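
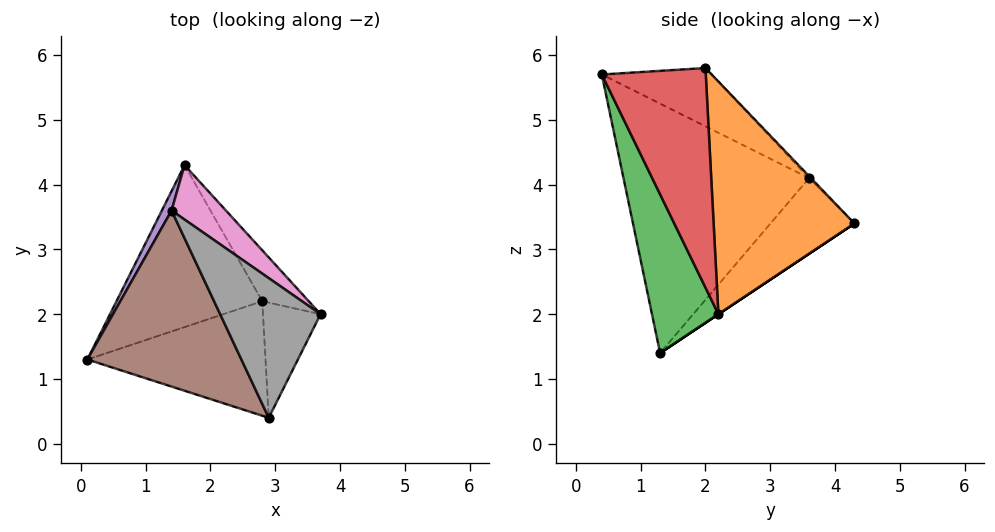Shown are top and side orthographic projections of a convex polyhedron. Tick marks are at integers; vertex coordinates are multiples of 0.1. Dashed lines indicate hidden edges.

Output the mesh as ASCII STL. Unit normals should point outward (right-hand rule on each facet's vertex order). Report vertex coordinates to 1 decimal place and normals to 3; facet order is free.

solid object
 facet normal 0.000 0.555 -0.832
  outer loop
   vertex 2.8 2.2 2.0
   vertex 0.1 1.3 1.4
   vertex 1.6 4.3 3.4
  endloop
 endfacet
 facet normal 0.807 0.568 -0.161
  outer loop
   vertex 2.8 2.2 2.0
   vertex 1.6 4.3 3.4
   vertex 3.7 2.0 5.8
  endloop
 endfacet
 facet normal 0.369 -0.832 -0.415
  outer loop
   vertex 2.8 2.2 2.0
   vertex 2.9 0.4 5.7
   vertex 0.1 1.3 1.4
  endloop
 endfacet
 facet normal 0.876 -0.424 -0.230
  outer loop
   vertex 2.8 2.2 2.0
   vertex 3.7 2.0 5.8
   vertex 2.9 0.4 5.7
  endloop
 endfacet
 facet normal -0.917 0.380 0.118
  outer loop
   vertex 1.4 3.6 4.1
   vertex 1.6 4.3 3.4
   vertex 0.1 1.3 1.4
  endloop
 endfacet
 facet normal -0.843 -0.135 0.521
  outer loop
   vertex 1.4 3.6 4.1
   vertex 0.1 1.3 1.4
   vertex 2.9 0.4 5.7
  endloop
 endfacet
 facet normal -0.026 0.711 0.703
  outer loop
   vertex 1.4 3.6 4.1
   vertex 3.7 2.0 5.8
   vertex 1.6 4.3 3.4
  endloop
 endfacet
 facet normal -0.493 0.193 0.848
  outer loop
   vertex 1.4 3.6 4.1
   vertex 2.9 0.4 5.7
   vertex 3.7 2.0 5.8
  endloop
 endfacet
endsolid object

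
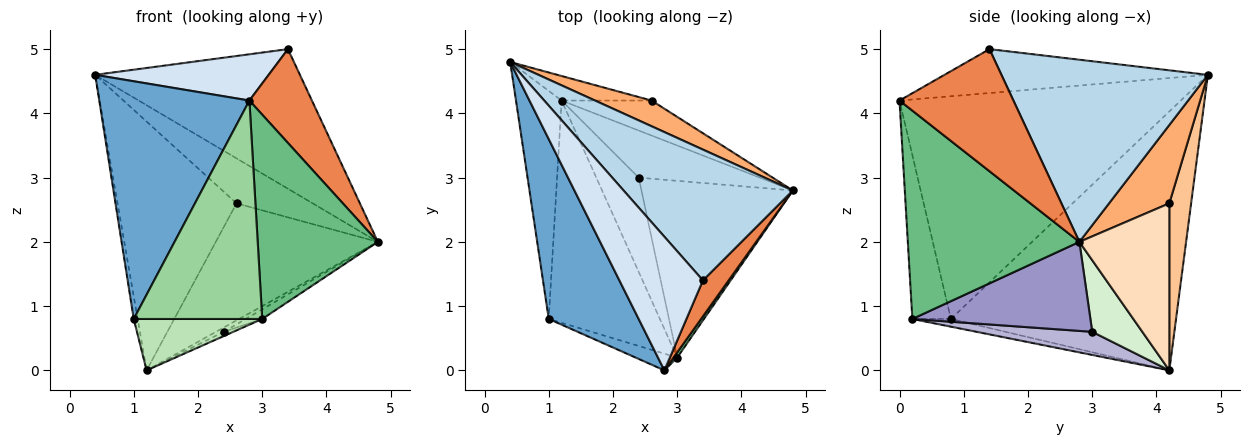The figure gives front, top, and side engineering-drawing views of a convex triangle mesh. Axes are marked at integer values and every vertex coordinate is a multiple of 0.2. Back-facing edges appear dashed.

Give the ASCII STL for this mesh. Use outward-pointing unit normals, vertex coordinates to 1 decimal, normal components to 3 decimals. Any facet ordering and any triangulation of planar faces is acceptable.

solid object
 facet normal -0.831 -0.444 0.336
  outer loop
   vertex 1.0 0.8 0.8
   vertex 2.8 0.0 4.2
   vertex 0.4 4.8 4.6
  endloop
 endfacet
 facet normal -0.985 0.017 -0.173
  outer loop
   vertex 1.0 0.8 0.8
   vertex 0.4 4.8 4.6
   vertex 1.2 4.2 0.0
  endloop
 endfacet
 facet normal 0.593 0.588 0.551
  outer loop
   vertex 3.4 1.4 5.0
   vertex 4.8 2.8 2.0
   vertex 0.4 4.8 4.6
  endloop
 endfacet
 facet normal -0.445 -0.293 0.846
  outer loop
   vertex 3.4 1.4 5.0
   vertex 0.4 4.8 4.6
   vertex 2.8 0.0 4.2
  endloop
 endfacet
 facet normal 0.862 -0.473 0.181
  outer loop
   vertex 3.4 1.4 5.0
   vertex 2.8 0.0 4.2
   vertex 4.8 2.8 2.0
  endloop
 endfacet
 facet normal 0.567 0.715 0.409
  outer loop
   vertex 2.6 4.2 2.6
   vertex 0.4 4.8 4.6
   vertex 4.8 2.8 2.0
  endloop
 endfacet
 facet normal 0.179 0.979 -0.097
  outer loop
   vertex 2.6 4.2 2.6
   vertex 1.2 4.2 0.0
   vertex 0.4 4.8 4.6
  endloop
 endfacet
 facet normal 0.469 0.846 -0.253
  outer loop
   vertex 2.6 4.2 2.6
   vertex 4.8 2.8 2.0
   vertex 1.2 4.2 0.0
  endloop
 endfacet
 facet normal 0.819 -0.574 0.014
  outer loop
   vertex 3.0 0.2 0.8
   vertex 4.8 2.8 2.0
   vertex 2.8 0.0 4.2
  endloop
 endfacet
 facet normal -0.287 -0.955 -0.073
  outer loop
   vertex 3.0 0.2 0.8
   vertex 2.8 0.0 4.2
   vertex 1.0 0.8 0.8
  endloop
 endfacet
 facet normal -0.067 -0.225 -0.972
  outer loop
   vertex 3.0 0.2 0.8
   vertex 1.0 0.8 0.8
   vertex 1.2 4.2 0.0
  endloop
 endfacet
 facet normal 0.507 0.078 -0.858
  outer loop
   vertex 2.4 3.0 0.6
   vertex 1.2 4.2 0.0
   vertex 4.8 2.8 2.0
  endloop
 endfacet
 facet normal 0.506 0.047 -0.861
  outer loop
   vertex 2.4 3.0 0.6
   vertex 4.8 2.8 2.0
   vertex 3.0 0.2 0.8
  endloop
 endfacet
 facet normal 0.478 0.040 -0.877
  outer loop
   vertex 2.4 3.0 0.6
   vertex 3.0 0.2 0.8
   vertex 1.2 4.2 0.0
  endloop
 endfacet
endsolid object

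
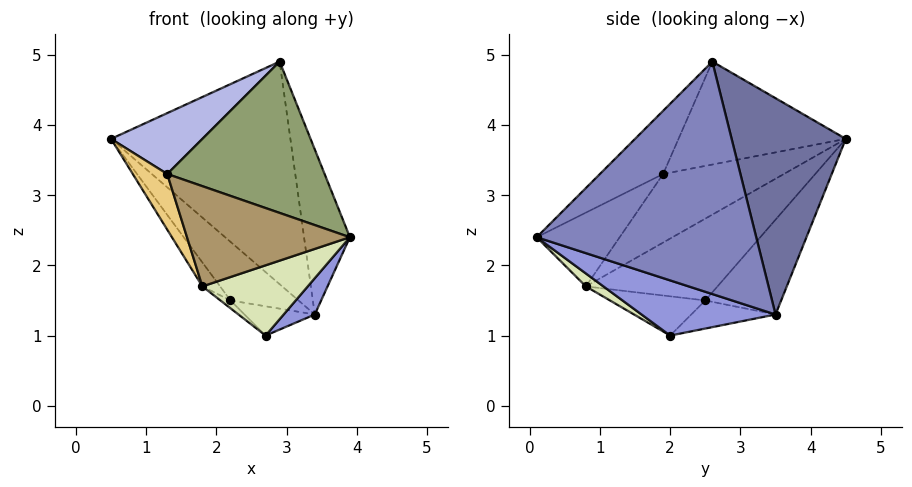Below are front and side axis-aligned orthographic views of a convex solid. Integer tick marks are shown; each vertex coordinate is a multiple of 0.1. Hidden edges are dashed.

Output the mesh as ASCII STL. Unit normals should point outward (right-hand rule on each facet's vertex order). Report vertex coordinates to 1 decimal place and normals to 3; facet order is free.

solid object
 facet normal 0.516 0.811 0.275
  outer loop
   vertex 3.4 3.5 1.3
   vertex 0.5 4.5 3.8
   vertex 2.9 2.6 4.9
  endloop
 endfacet
 facet normal 0.962 0.201 0.184
  outer loop
   vertex 3.4 3.5 1.3
   vertex 2.9 2.6 4.9
   vertex 3.9 0.1 2.4
  endloop
 endfacet
 facet normal 0.642 -0.149 -0.752
  outer loop
   vertex 3.4 3.5 1.3
   vertex 3.9 0.1 2.4
   vertex 2.7 2.0 1.0
  endloop
 endfacet
 facet normal -0.594 -0.324 0.736
  outer loop
   vertex 1.3 1.9 3.3
   vertex 2.9 2.6 4.9
   vertex 0.5 4.5 3.8
  endloop
 endfacet
 facet normal -0.294 -0.732 0.614
  outer loop
   vertex 1.3 1.9 3.3
   vertex 3.9 0.1 2.4
   vertex 2.9 2.6 4.9
  endloop
 endfacet
 facet normal -0.493 0.442 -0.749
  outer loop
   vertex 2.2 2.5 1.5
   vertex 0.5 4.5 3.8
   vertex 3.4 3.5 1.3
  endloop
 endfacet
 facet normal -0.445 0.371 -0.815
  outer loop
   vertex 2.2 2.5 1.5
   vertex 3.4 3.5 1.3
   vertex 2.7 2.0 1.0
  endloop
 endfacet
 facet normal 0.092 -0.552 -0.829
  outer loop
   vertex 1.8 0.8 1.7
   vertex 2.7 2.0 1.0
   vertex 3.9 0.1 2.4
  endloop
 endfacet
 facet normal -0.411 -0.806 0.426
  outer loop
   vertex 1.8 0.8 1.7
   vertex 3.9 0.1 2.4
   vertex 1.3 1.9 3.3
  endloop
 endfacet
 facet normal -0.669 0.070 -0.740
  outer loop
   vertex 1.8 0.8 1.7
   vertex 2.2 2.5 1.5
   vertex 2.7 2.0 1.0
  endloop
 endfacet
 facet normal -0.956 -0.273 -0.111
  outer loop
   vertex 1.8 0.8 1.7
   vertex 1.3 1.9 3.3
   vertex 0.5 4.5 3.8
  endloop
 endfacet
 facet normal -0.756 0.102 -0.647
  outer loop
   vertex 1.8 0.8 1.7
   vertex 0.5 4.5 3.8
   vertex 2.2 2.5 1.5
  endloop
 endfacet
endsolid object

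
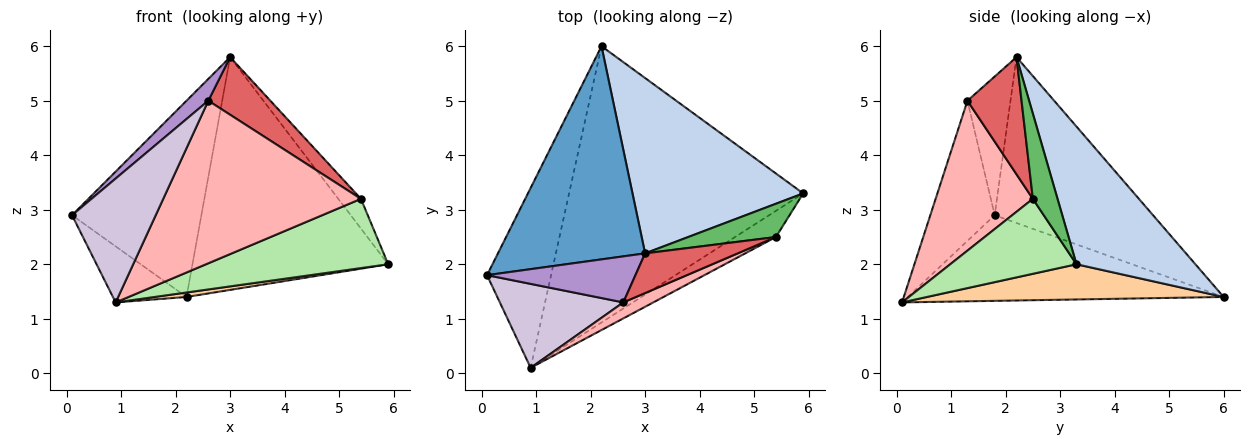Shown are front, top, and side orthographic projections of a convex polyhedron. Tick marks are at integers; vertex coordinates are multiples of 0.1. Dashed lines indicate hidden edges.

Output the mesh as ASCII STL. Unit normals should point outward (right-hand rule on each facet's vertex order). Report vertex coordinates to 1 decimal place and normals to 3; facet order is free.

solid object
 facet normal -0.638 0.521 0.566
  outer loop
   vertex 3.0 2.2 5.8
   vertex 2.2 6.0 1.4
   vertex 0.1 1.8 2.9
  endloop
 endfacet
 facet normal 0.437 0.719 0.541
  outer loop
   vertex 3.0 2.2 5.8
   vertex 5.9 3.3 2.0
   vertex 2.2 6.0 1.4
  endloop
 endfacet
 facet normal -0.787 0.183 -0.589
  outer loop
   vertex 0.9 0.1 1.3
   vertex 0.1 1.8 2.9
   vertex 2.2 6.0 1.4
  endloop
 endfacet
 facet normal 0.149 -0.016 -0.989
  outer loop
   vertex 0.9 0.1 1.3
   vertex 2.2 6.0 1.4
   vertex 5.9 3.3 2.0
  endloop
 endfacet
 facet normal 0.587 0.539 0.604
  outer loop
   vertex 5.4 2.5 3.2
   vertex 5.9 3.3 2.0
   vertex 3.0 2.2 5.8
  endloop
 endfacet
 facet normal 0.544 -0.785 -0.297
  outer loop
   vertex 5.4 2.5 3.2
   vertex 0.9 0.1 1.3
   vertex 5.9 3.3 2.0
  endloop
 endfacet
 facet normal 0.583 -0.669 0.461
  outer loop
   vertex 2.6 1.3 5.0
   vertex 5.4 2.5 3.2
   vertex 3.0 2.2 5.8
  endloop
 endfacet
 facet normal 0.440 -0.894 0.088
  outer loop
   vertex 2.6 1.3 5.0
   vertex 0.9 0.1 1.3
   vertex 5.4 2.5 3.2
  endloop
 endfacet
 facet normal -0.645 -0.327 0.690
  outer loop
   vertex 2.6 1.3 5.0
   vertex 3.0 2.2 5.8
   vertex 0.1 1.8 2.9
  endloop
 endfacet
 facet normal -0.537 -0.698 0.473
  outer loop
   vertex 2.6 1.3 5.0
   vertex 0.1 1.8 2.9
   vertex 0.9 0.1 1.3
  endloop
 endfacet
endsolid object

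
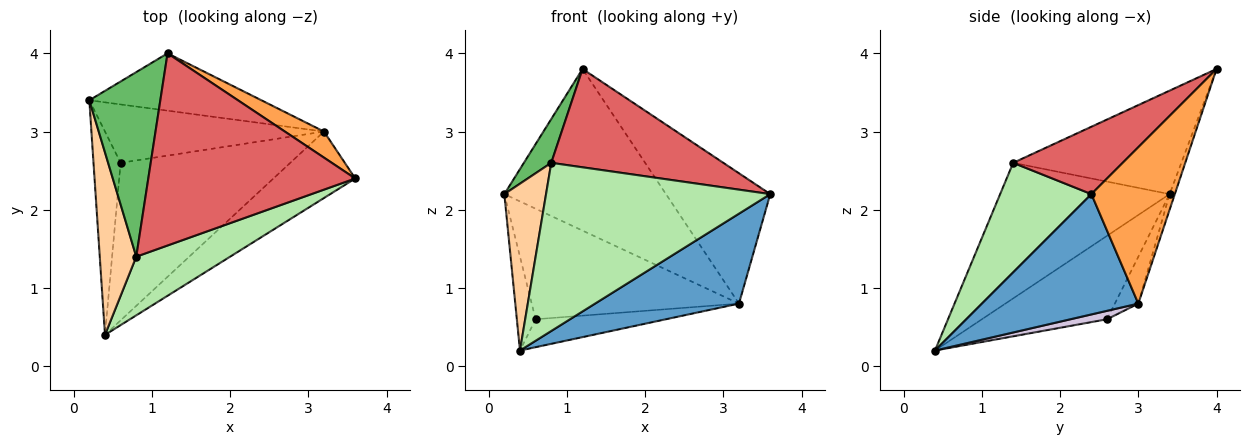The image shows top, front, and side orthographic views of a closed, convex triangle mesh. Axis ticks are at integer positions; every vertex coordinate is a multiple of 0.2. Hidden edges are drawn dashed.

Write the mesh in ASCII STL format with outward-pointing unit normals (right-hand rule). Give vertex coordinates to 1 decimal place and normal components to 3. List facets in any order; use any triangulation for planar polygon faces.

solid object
 facet normal 0.658 -0.605 -0.448
  outer loop
   vertex 3.2 3.0 0.8
   vertex 3.6 2.4 2.2
   vertex 0.4 0.4 0.2
  endloop
 endfacet
 facet normal -0.030 0.942 -0.334
  outer loop
   vertex 3.2 3.0 0.8
   vertex 0.2 3.4 2.2
   vertex 1.2 4.0 3.8
  endloop
 endfacet
 facet normal 0.617 0.772 0.154
  outer loop
   vertex 3.2 3.0 0.8
   vertex 1.2 4.0 3.8
   vertex 3.6 2.4 2.2
  endloop
 endfacet
 facet normal -0.939 -0.231 0.253
  outer loop
   vertex 0.8 1.4 2.6
   vertex 0.2 3.4 2.2
   vertex 0.4 0.4 0.2
  endloop
 endfacet
 facet normal -0.817 -0.133 0.561
  outer loop
   vertex 0.8 1.4 2.6
   vertex 1.2 4.0 3.8
   vertex 0.2 3.4 2.2
  endloop
 endfacet
 facet normal 0.359 -0.881 0.307
  outer loop
   vertex 0.8 1.4 2.6
   vertex 0.4 0.4 0.2
   vertex 3.6 2.4 2.2
  endloop
 endfacet
 facet normal 0.278 -0.437 0.855
  outer loop
   vertex 0.8 1.4 2.6
   vertex 3.6 2.4 2.2
   vertex 1.2 4.0 3.8
  endloop
 endfacet
 facet normal -0.942 0.141 -0.306
  outer loop
   vertex 0.6 2.6 0.6
   vertex 0.4 0.4 0.2
   vertex 0.2 3.4 2.2
  endloop
 endfacet
 facet normal -0.100 0.880 -0.465
  outer loop
   vertex 0.6 2.6 0.6
   vertex 0.2 3.4 2.2
   vertex 3.2 3.0 0.8
  endloop
 endfacet
 facet normal 0.049 0.174 -0.983
  outer loop
   vertex 0.6 2.6 0.6
   vertex 3.2 3.0 0.8
   vertex 0.4 0.4 0.2
  endloop
 endfacet
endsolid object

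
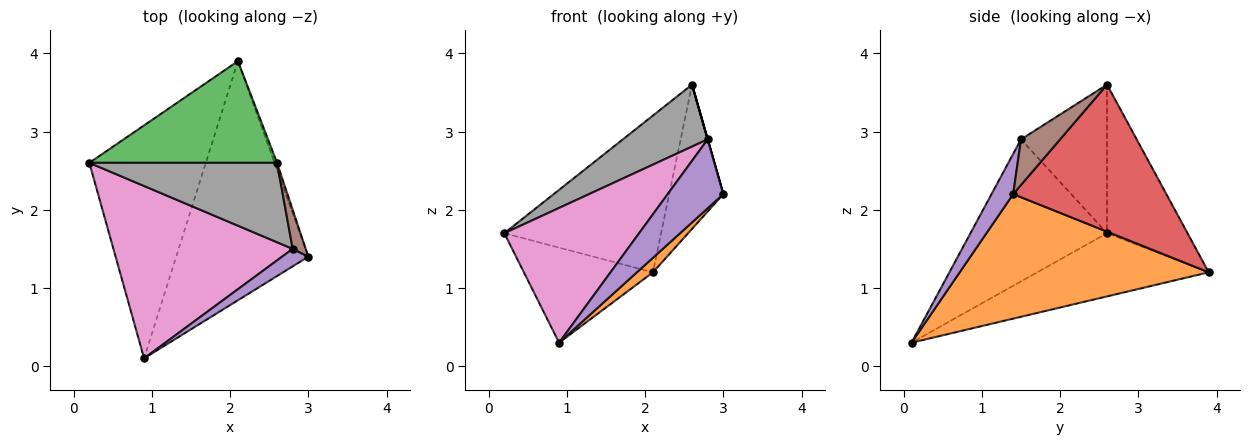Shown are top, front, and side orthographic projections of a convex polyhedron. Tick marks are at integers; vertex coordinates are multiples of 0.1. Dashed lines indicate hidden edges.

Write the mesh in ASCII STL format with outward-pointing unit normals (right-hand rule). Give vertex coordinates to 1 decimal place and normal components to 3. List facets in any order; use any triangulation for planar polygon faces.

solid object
 facet normal -0.449 0.338 -0.827
  outer loop
   vertex 2.1 3.9 1.2
   vertex 0.9 0.1 0.3
   vertex 0.2 2.6 1.7
  endloop
 endfacet
 facet normal 0.685 -0.044 -0.727
  outer loop
   vertex 2.1 3.9 1.2
   vertex 3.0 1.4 2.2
   vertex 0.9 0.1 0.3
  endloop
 endfacet
 facet normal -0.396 0.770 0.500
  outer loop
   vertex 2.6 2.6 3.6
   vertex 2.1 3.9 1.2
   vertex 0.2 2.6 1.7
  endloop
 endfacet
 facet normal 0.943 0.333 -0.016
  outer loop
   vertex 2.6 2.6 3.6
   vertex 3.0 1.4 2.2
   vertex 2.1 3.9 1.2
  endloop
 endfacet
 facet normal 0.353 -0.907 0.230
  outer loop
   vertex 2.8 1.5 2.9
   vertex 0.9 0.1 0.3
   vertex 3.0 1.4 2.2
  endloop
 endfacet
 facet normal 0.962 0.000 0.275
  outer loop
   vertex 2.8 1.5 2.9
   vertex 3.0 1.4 2.2
   vertex 2.6 2.6 3.6
  endloop
 endfacet
 facet normal -0.530 -0.523 0.668
  outer loop
   vertex 2.8 1.5 2.9
   vertex 0.2 2.6 1.7
   vertex 0.9 0.1 0.3
  endloop
 endfacet
 facet normal -0.529 -0.522 0.669
  outer loop
   vertex 2.8 1.5 2.9
   vertex 2.6 2.6 3.6
   vertex 0.2 2.6 1.7
  endloop
 endfacet
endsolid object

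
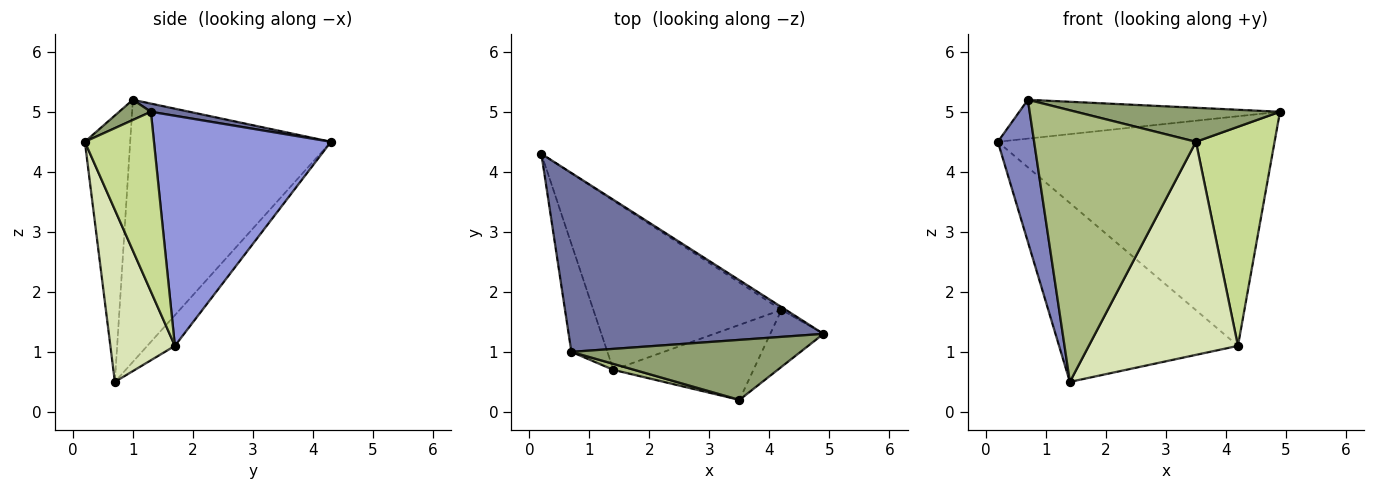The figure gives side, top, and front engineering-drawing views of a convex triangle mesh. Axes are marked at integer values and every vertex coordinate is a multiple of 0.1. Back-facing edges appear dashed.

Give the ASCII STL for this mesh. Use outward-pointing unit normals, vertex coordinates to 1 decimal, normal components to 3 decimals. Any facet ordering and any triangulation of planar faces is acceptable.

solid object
 facet normal 0.031 0.212 0.977
  outer loop
   vertex 0.7 1.0 5.2
   vertex 4.9 1.3 5.0
   vertex 0.2 4.3 4.5
  endloop
 endfacet
 facet normal -0.975 -0.176 -0.134
  outer loop
   vertex 1.4 0.7 0.5
   vertex 0.7 1.0 5.2
   vertex 0.2 4.3 4.5
  endloop
 endfacet
 facet normal 0.539 0.842 -0.010
  outer loop
   vertex 4.2 1.7 1.1
   vertex 0.2 4.3 4.5
   vertex 4.9 1.3 5.0
  endloop
 endfacet
 facet normal -0.111 0.722 -0.683
  outer loop
   vertex 4.2 1.7 1.1
   vertex 1.4 0.7 0.5
   vertex 0.2 4.3 4.5
  endloop
 endfacet
 facet normal 0.076 -0.492 0.867
  outer loop
   vertex 3.5 0.2 4.5
   vertex 4.9 1.3 5.0
   vertex 0.7 1.0 5.2
  endloop
 endfacet
 facet normal -0.270 -0.963 0.021
  outer loop
   vertex 3.5 0.2 4.5
   vertex 0.7 1.0 5.2
   vertex 1.4 0.7 0.5
  endloop
 endfacet
 facet normal 0.648 -0.737 -0.192
  outer loop
   vertex 3.5 0.2 4.5
   vertex 4.2 1.7 1.1
   vertex 4.9 1.3 5.0
  endloop
 endfacet
 facet normal 0.378 -0.873 -0.308
  outer loop
   vertex 3.5 0.2 4.5
   vertex 1.4 0.7 0.5
   vertex 4.2 1.7 1.1
  endloop
 endfacet
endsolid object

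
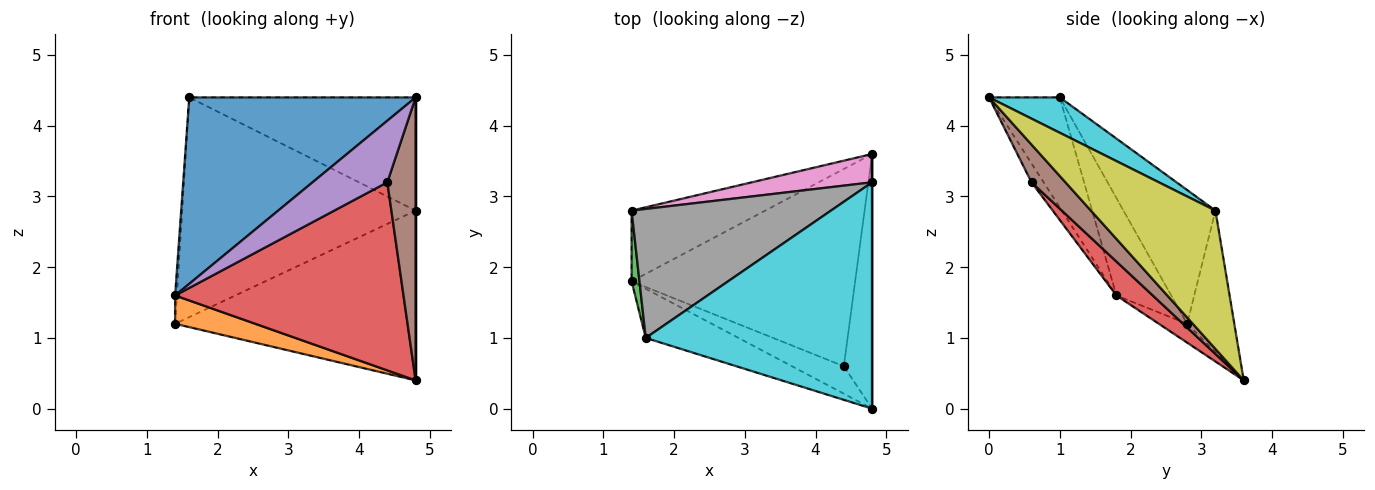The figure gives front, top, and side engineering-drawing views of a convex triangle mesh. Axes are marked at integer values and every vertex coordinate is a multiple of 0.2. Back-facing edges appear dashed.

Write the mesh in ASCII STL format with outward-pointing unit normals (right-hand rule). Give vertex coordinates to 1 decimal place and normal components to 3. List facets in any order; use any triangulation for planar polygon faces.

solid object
 facet normal -0.289 -0.926 -0.244
  outer loop
   vertex 1.6 1.0 4.4
   vertex 1.4 1.8 1.6
   vertex 4.8 0.0 4.4
  endloop
 endfacet
 facet normal -0.130 -0.368 -0.921
  outer loop
   vertex 1.4 2.8 1.2
   vertex 4.8 3.6 0.4
   vertex 1.4 1.8 1.6
  endloop
 endfacet
 facet normal -0.996 0.032 0.080
  outer loop
   vertex 1.4 2.8 1.2
   vertex 1.4 1.8 1.6
   vertex 1.6 1.0 4.4
  endloop
 endfacet
 facet normal 0.109 -0.686 -0.719
  outer loop
   vertex 4.4 0.6 3.2
   vertex 1.4 1.8 1.6
   vertex 4.8 3.6 0.4
  endloop
 endfacet
 facet normal -0.147 -0.903 -0.403
  outer loop
   vertex 4.4 0.6 3.2
   vertex 4.8 0.0 4.4
   vertex 1.4 1.8 1.6
  endloop
 endfacet
 facet normal 0.666 -0.555 -0.499
  outer loop
   vertex 4.4 0.6 3.2
   vertex 4.8 3.6 0.4
   vertex 4.8 0.0 4.4
  endloop
 endfacet
 facet normal -0.190 0.968 0.161
  outer loop
   vertex 4.8 3.2 2.8
   vertex 4.8 3.6 0.4
   vertex 1.4 2.8 1.2
  endloop
 endfacet
 facet normal -0.322 0.817 0.479
  outer loop
   vertex 4.8 3.2 2.8
   vertex 1.4 2.8 1.2
   vertex 1.6 1.0 4.4
  endloop
 endfacet
 facet normal 1.000 0.000 0.000
  outer loop
   vertex 4.8 3.2 2.8
   vertex 4.8 0.0 4.4
   vertex 4.8 3.6 0.4
  endloop
 endfacet
 facet normal 0.138 0.443 0.886
  outer loop
   vertex 4.8 3.2 2.8
   vertex 1.6 1.0 4.4
   vertex 4.8 0.0 4.4
  endloop
 endfacet
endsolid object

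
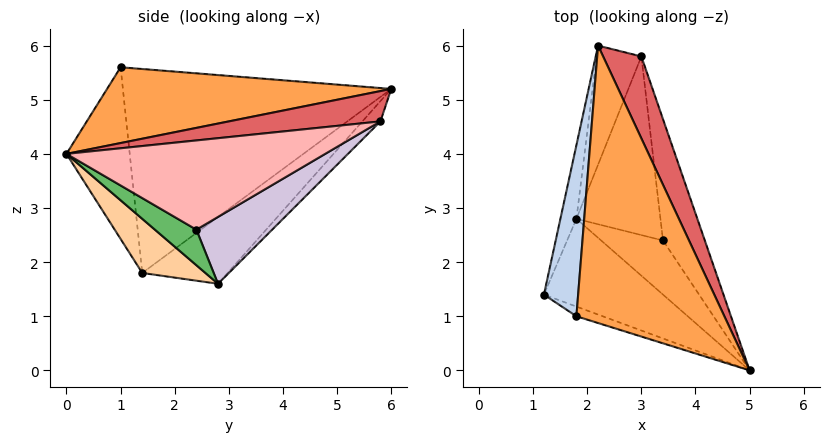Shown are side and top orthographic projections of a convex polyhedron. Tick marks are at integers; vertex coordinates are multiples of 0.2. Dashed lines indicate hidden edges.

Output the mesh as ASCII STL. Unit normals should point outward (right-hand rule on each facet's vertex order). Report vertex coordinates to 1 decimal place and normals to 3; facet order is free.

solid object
 facet normal -0.320 -0.946 -0.049
  outer loop
   vertex 1.8 1.0 5.6
   vertex 1.2 1.4 1.8
   vertex 5.0 0.0 4.0
  endloop
 endfacet
 facet normal -0.982 0.092 0.165
  outer loop
   vertex 1.8 1.0 5.6
   vertex 2.2 6.0 5.2
   vertex 1.2 1.4 1.8
  endloop
 endfacet
 facet normal 0.456 0.035 0.890
  outer loop
   vertex 1.8 1.0 5.6
   vertex 5.0 0.0 4.0
   vertex 2.2 6.0 5.2
  endloop
 endfacet
 facet normal 0.396 -0.294 -0.870
  outer loop
   vertex 1.8 2.8 1.6
   vertex 5.0 0.0 4.0
   vertex 1.2 1.4 1.8
  endloop
 endfacet
 facet normal 0.491 -0.171 -0.854
  outer loop
   vertex 1.8 2.8 1.6
   vertex 3.4 2.4 2.6
   vertex 5.0 0.0 4.0
  endloop
 endfacet
 facet normal -0.908 0.358 -0.217
  outer loop
   vertex 1.8 2.8 1.6
   vertex 1.2 1.4 1.8
   vertex 2.2 6.0 5.2
  endloop
 endfacet
 facet normal 0.616 0.132 0.777
  outer loop
   vertex 3.0 5.8 4.6
   vertex 2.2 6.0 5.2
   vertex 5.0 0.0 4.0
  endloop
 endfacet
 facet normal 0.853 0.335 -0.400
  outer loop
   vertex 3.0 5.8 4.6
   vertex 5.0 0.0 4.0
   vertex 3.4 2.4 2.6
  endloop
 endfacet
 facet normal -0.282 0.732 -0.620
  outer loop
   vertex 3.0 5.8 4.6
   vertex 1.8 2.8 1.6
   vertex 2.2 6.0 5.2
  endloop
 endfacet
 facet normal 0.549 0.471 -0.690
  outer loop
   vertex 3.0 5.8 4.6
   vertex 3.4 2.4 2.6
   vertex 1.8 2.8 1.6
  endloop
 endfacet
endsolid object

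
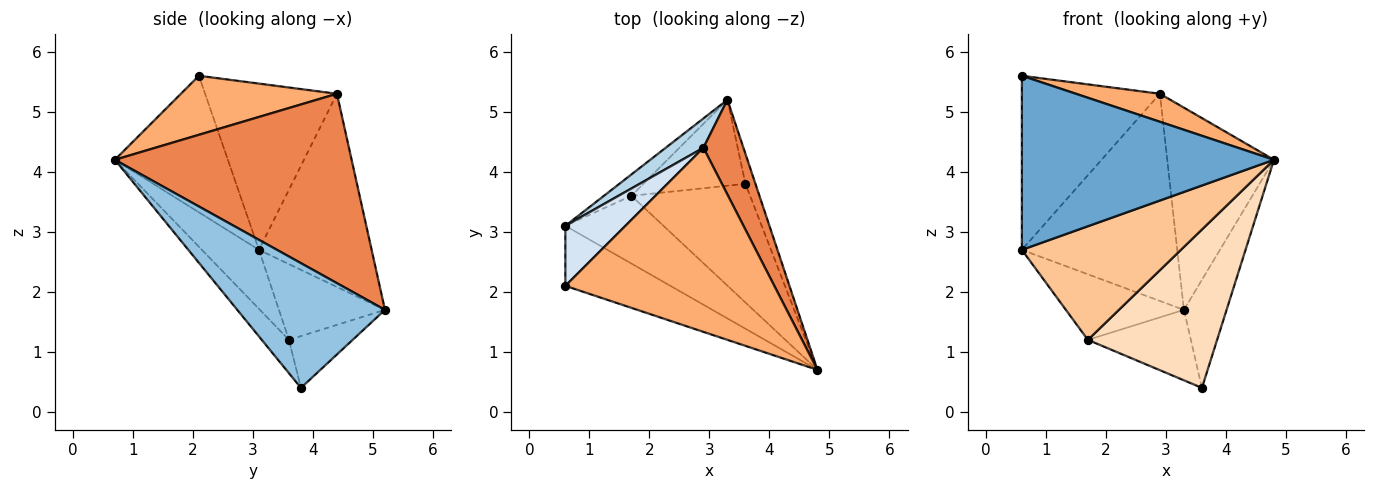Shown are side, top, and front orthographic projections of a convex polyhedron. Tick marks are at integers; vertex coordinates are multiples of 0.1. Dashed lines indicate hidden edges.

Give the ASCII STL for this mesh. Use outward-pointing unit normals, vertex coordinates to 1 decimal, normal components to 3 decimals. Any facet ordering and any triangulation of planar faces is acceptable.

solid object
 facet normal -0.390 -0.870 -0.300
  outer loop
   vertex 0.6 2.1 5.6
   vertex 0.6 3.1 2.7
   vertex 4.8 0.7 4.2
  endloop
 endfacet
 facet normal 0.958 0.277 -0.077
  outer loop
   vertex 3.6 3.8 0.4
   vertex 3.3 5.2 1.7
   vertex 4.8 0.7 4.2
  endloop
 endfacet
 facet normal -0.583 0.804 0.114
  outer loop
   vertex 2.9 4.4 5.3
   vertex 3.3 5.2 1.7
   vertex 0.6 3.1 2.7
  endloop
 endfacet
 facet normal -0.670 0.702 0.242
  outer loop
   vertex 2.9 4.4 5.3
   vertex 0.6 3.1 2.7
   vertex 0.6 2.1 5.6
  endloop
 endfacet
 facet normal 0.895 0.403 0.189
  outer loop
   vertex 2.9 4.4 5.3
   vertex 4.8 0.7 4.2
   vertex 3.3 5.2 1.7
  endloop
 endfacet
 facet normal 0.269 -0.145 0.952
  outer loop
   vertex 2.9 4.4 5.3
   vertex 0.6 2.1 5.6
   vertex 4.8 0.7 4.2
  endloop
 endfacet
 facet normal -0.294 -0.821 -0.489
  outer loop
   vertex 1.7 3.6 1.2
   vertex 4.8 0.7 4.2
   vertex 0.6 3.1 2.7
  endloop
 endfacet
 facet normal -0.166 -0.789 -0.591
  outer loop
   vertex 1.7 3.6 1.2
   vertex 3.6 3.8 0.4
   vertex 4.8 0.7 4.2
  endloop
 endfacet
 facet normal -0.650 0.723 -0.235
  outer loop
   vertex 1.7 3.6 1.2
   vertex 0.6 3.1 2.7
   vertex 3.3 5.2 1.7
  endloop
 endfacet
 facet normal -0.365 0.590 -0.720
  outer loop
   vertex 1.7 3.6 1.2
   vertex 3.3 5.2 1.7
   vertex 3.6 3.8 0.4
  endloop
 endfacet
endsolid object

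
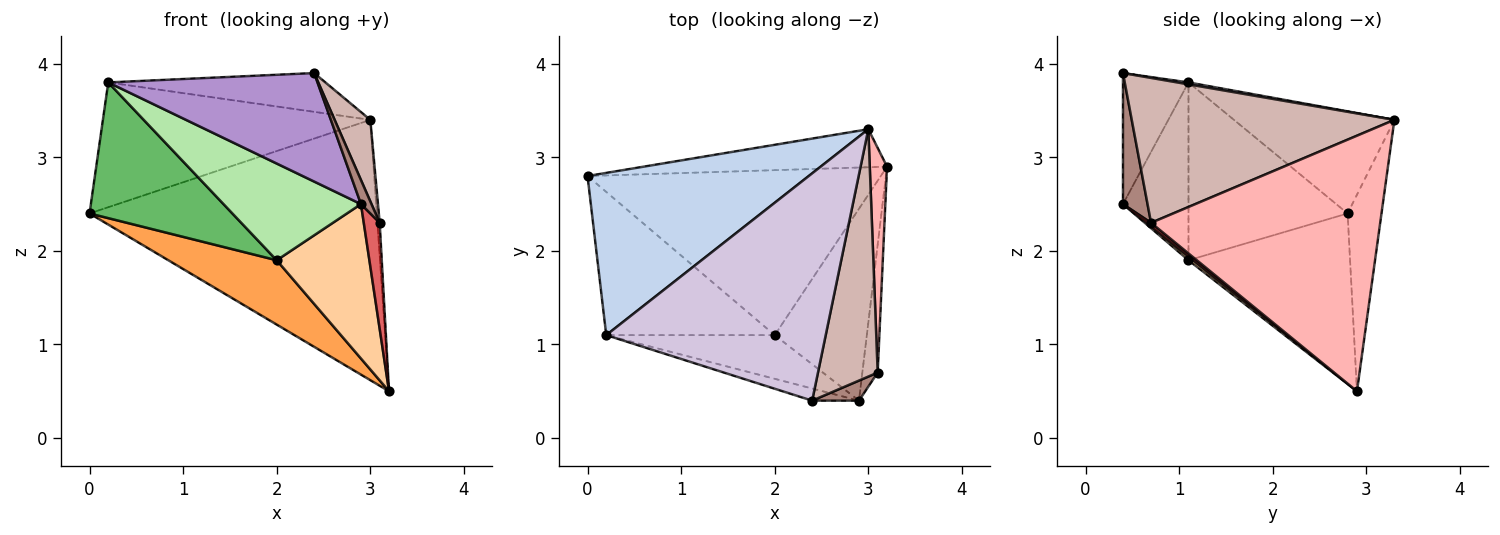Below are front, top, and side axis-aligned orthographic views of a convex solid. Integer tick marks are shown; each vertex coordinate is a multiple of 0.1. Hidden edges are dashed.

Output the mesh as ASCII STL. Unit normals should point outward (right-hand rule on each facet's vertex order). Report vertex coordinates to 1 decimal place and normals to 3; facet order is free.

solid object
 facet normal -0.116 0.983 -0.144
  outer loop
   vertex 3.0 3.3 3.4
   vertex 3.2 2.9 0.5
   vertex 0.0 2.8 2.4
  endloop
 endfacet
 facet normal -0.344 0.573 0.744
  outer loop
   vertex 0.2 1.1 3.8
   vertex 3.0 3.3 3.4
   vertex 0.0 2.8 2.4
  endloop
 endfacet
 facet normal -0.476 -0.320 -0.819
  outer loop
   vertex 2.0 1.1 1.9
   vertex 0.0 2.8 2.4
   vertex 3.2 2.9 0.5
  endloop
 endfacet
 facet normal 0.032 -0.627 -0.779
  outer loop
   vertex 2.0 1.1 1.9
   vertex 3.2 2.9 0.5
   vertex 2.9 0.4 2.5
  endloop
 endfacet
 facet normal -0.608 -0.546 -0.576
  outer loop
   vertex 2.0 1.1 1.9
   vertex 0.2 1.1 3.8
   vertex 0.0 2.8 2.4
  endloop
 endfacet
 facet normal -0.398 -0.836 -0.377
  outer loop
   vertex 2.0 1.1 1.9
   vertex 2.9 0.4 2.5
   vertex 0.2 1.1 3.8
  endloop
 endfacet
 facet normal 0.185 -0.627 -0.757
  outer loop
   vertex 3.1 0.7 2.3
   vertex 2.9 0.4 2.5
   vertex 3.2 2.9 0.5
  endloop
 endfacet
 facet normal 0.998 0.010 0.067
  outer loop
   vertex 3.1 0.7 2.3
   vertex 3.2 2.9 0.5
   vertex 3.0 3.3 3.4
  endloop
 endfacet
 facet normal -0.297 -0.949 -0.106
  outer loop
   vertex 2.4 0.4 3.9
   vertex 0.2 1.1 3.8
   vertex 2.9 0.4 2.5
  endloop
 endfacet
 facet normal 0.009 0.168 0.986
  outer loop
   vertex 2.4 0.4 3.9
   vertex 3.0 3.3 3.4
   vertex 0.2 1.1 3.8
  endloop
 endfacet
 facet normal 0.873 -0.374 0.312
  outer loop
   vertex 2.4 0.4 3.9
   vertex 2.9 0.4 2.5
   vertex 3.1 0.7 2.3
  endloop
 endfacet
 facet normal 0.917 -0.125 0.378
  outer loop
   vertex 2.4 0.4 3.9
   vertex 3.1 0.7 2.3
   vertex 3.0 3.3 3.4
  endloop
 endfacet
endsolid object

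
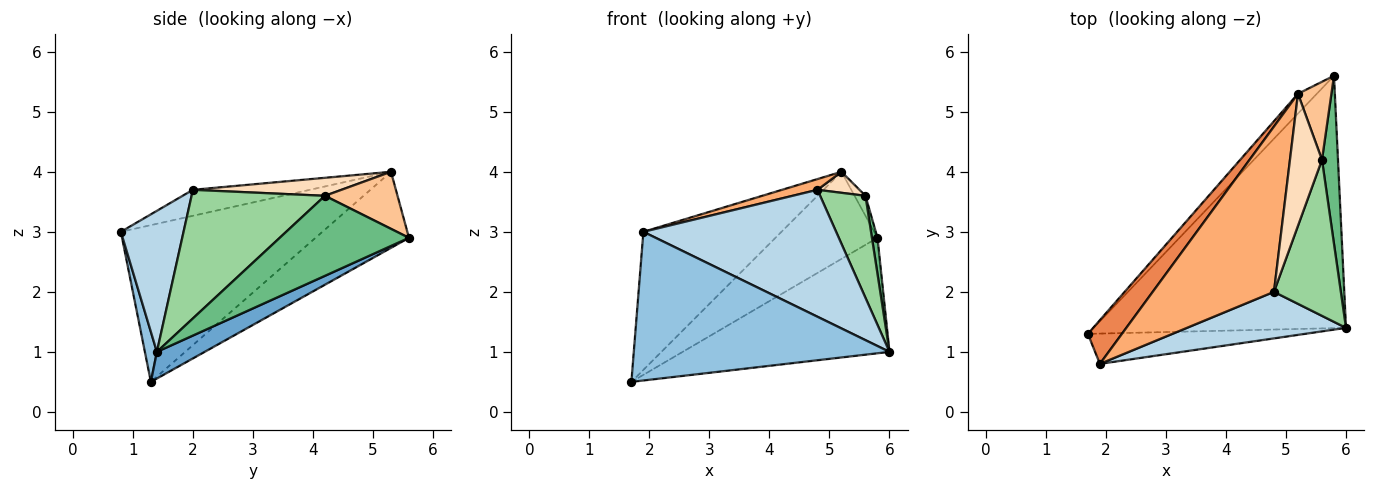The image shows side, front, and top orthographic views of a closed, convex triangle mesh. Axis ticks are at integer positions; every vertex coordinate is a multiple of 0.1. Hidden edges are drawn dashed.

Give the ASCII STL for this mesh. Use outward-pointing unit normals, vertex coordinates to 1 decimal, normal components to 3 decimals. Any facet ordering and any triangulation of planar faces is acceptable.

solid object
 facet normal 0.096 0.414 -0.905
  outer loop
   vertex 5.8 5.6 2.9
   vertex 6.0 1.4 1.0
   vertex 1.7 1.3 0.5
  endloop
 endfacet
 facet normal 0.046 -0.979 -0.199
  outer loop
   vertex 1.9 0.8 3.0
   vertex 1.7 1.3 0.5
   vertex 6.0 1.4 1.0
  endloop
 endfacet
 facet normal 0.292 -0.898 0.329
  outer loop
   vertex 4.8 2.0 3.7
   vertex 1.9 0.8 3.0
   vertex 6.0 1.4 1.0
  endloop
 endfacet
 facet normal -0.666 0.727 -0.165
  outer loop
   vertex 5.2 5.3 4.0
   vertex 5.8 5.6 2.9
   vertex 1.7 1.3 0.5
  endloop
 endfacet
 facet normal -0.812 0.556 0.176
  outer loop
   vertex 5.2 5.3 4.0
   vertex 1.7 1.3 0.5
   vertex 1.9 0.8 3.0
  endloop
 endfacet
 facet normal -0.209 -0.063 0.976
  outer loop
   vertex 5.2 5.3 4.0
   vertex 1.9 0.8 3.0
   vertex 4.8 2.0 3.7
  endloop
 endfacet
 facet normal 0.855 0.129 0.502
  outer loop
   vertex 5.6 4.2 3.6
   vertex 5.8 5.6 2.9
   vertex 5.2 5.3 4.0
  endloop
 endfacet
 facet normal 0.486 -0.137 0.863
  outer loop
   vertex 5.6 4.2 3.6
   vertex 5.2 5.3 4.0
   vertex 4.8 2.0 3.7
  endloop
 endfacet
 facet normal 0.980 -0.042 0.196
  outer loop
   vertex 5.6 4.2 3.6
   vertex 6.0 1.4 1.0
   vertex 5.8 5.6 2.9
  endloop
 endfacet
 facet normal 0.849 -0.289 0.442
  outer loop
   vertex 5.6 4.2 3.6
   vertex 4.8 2.0 3.7
   vertex 6.0 1.4 1.0
  endloop
 endfacet
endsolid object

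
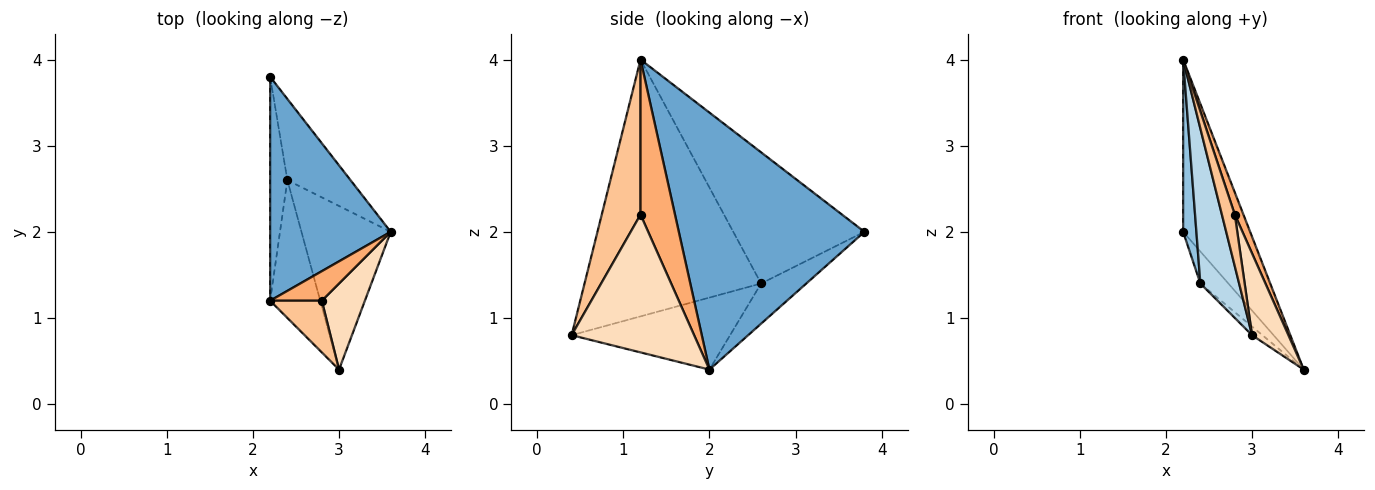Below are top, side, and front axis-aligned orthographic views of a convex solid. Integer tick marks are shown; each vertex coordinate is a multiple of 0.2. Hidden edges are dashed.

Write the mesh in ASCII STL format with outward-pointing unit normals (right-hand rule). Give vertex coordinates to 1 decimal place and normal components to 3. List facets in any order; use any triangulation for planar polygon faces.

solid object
 facet normal 0.861 0.311 0.404
  outer loop
   vertex 2.2 3.8 2.0
   vertex 2.2 1.2 4.0
   vertex 3.6 2.0 0.4
  endloop
 endfacet
 facet normal -0.987 -0.100 -0.130
  outer loop
   vertex 2.4 2.6 1.4
   vertex 2.2 1.2 4.0
   vertex 2.2 3.8 2.0
  endloop
 endfacet
 facet normal -0.959 -0.211 -0.187
  outer loop
   vertex 2.4 2.6 1.4
   vertex 3.0 0.4 0.8
   vertex 2.2 1.2 4.0
  endloop
 endfacet
 facet normal -0.509 0.315 -0.801
  outer loop
   vertex 2.4 2.6 1.4
   vertex 2.2 3.8 2.0
   vertex 3.6 2.0 0.4
  endloop
 endfacet
 facet normal -0.627 0.041 -0.778
  outer loop
   vertex 2.4 2.6 1.4
   vertex 3.6 2.0 0.4
   vertex 3.0 0.4 0.8
  endloop
 endfacet
 facet normal 0.923 -0.231 0.308
  outer loop
   vertex 2.8 1.2 2.2
   vertex 3.6 2.0 0.4
   vertex 2.2 1.2 4.0
  endloop
 endfacet
 facet normal 0.905 -0.302 0.302
  outer loop
   vertex 2.8 1.2 2.2
   vertex 2.2 1.2 4.0
   vertex 3.0 0.4 0.8
  endloop
 endfacet
 facet normal 0.918 -0.273 0.287
  outer loop
   vertex 2.8 1.2 2.2
   vertex 3.0 0.4 0.8
   vertex 3.6 2.0 0.4
  endloop
 endfacet
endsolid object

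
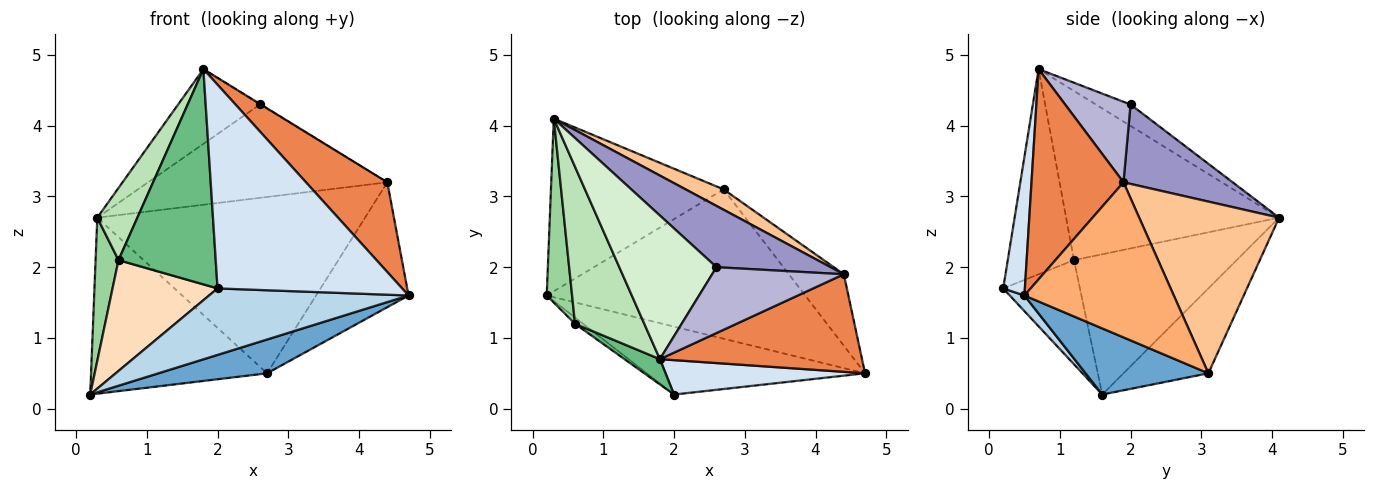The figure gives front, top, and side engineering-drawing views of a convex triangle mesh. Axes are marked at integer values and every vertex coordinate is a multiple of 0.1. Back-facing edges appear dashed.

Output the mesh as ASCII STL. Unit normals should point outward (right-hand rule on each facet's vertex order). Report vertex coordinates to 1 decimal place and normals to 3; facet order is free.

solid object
 facet normal 0.242 -0.214 -0.946
  outer loop
   vertex 2.7 3.1 0.5
   vertex 4.7 0.5 1.6
   vertex 0.2 1.6 0.2
  endloop
 endfacet
 facet normal -0.326 0.675 -0.662
  outer loop
   vertex 2.7 3.1 0.5
   vertex 0.2 1.6 0.2
   vertex 0.3 4.1 2.7
  endloop
 endfacet
 facet normal 0.051 -0.699 -0.714
  outer loop
   vertex 2.0 0.2 1.7
   vertex 0.2 1.6 0.2
   vertex 4.7 0.5 1.6
  endloop
 endfacet
 facet normal 0.115 -0.980 0.165
  outer loop
   vertex 2.0 0.2 1.7
   vertex 4.7 0.5 1.6
   vertex 1.8 0.7 4.8
  endloop
 endfacet
 facet normal 0.608 -0.538 0.584
  outer loop
   vertex 4.4 1.9 3.2
   vertex 1.8 0.7 4.8
   vertex 4.7 0.5 1.6
  endloop
 endfacet
 facet normal 0.814 0.504 -0.288
  outer loop
   vertex 4.4 1.9 3.2
   vertex 4.7 0.5 1.6
   vertex 2.7 3.1 0.5
  endloop
 endfacet
 facet normal 0.461 0.882 0.102
  outer loop
   vertex 4.4 1.9 3.2
   vertex 2.7 3.1 0.5
   vertex 0.3 4.1 2.7
  endloop
 endfacet
 facet normal -0.589 -0.807 -0.046
  outer loop
   vertex 0.6 1.2 2.1
   vertex 0.2 1.6 0.2
   vertex 2.0 0.2 1.7
  endloop
 endfacet
 facet normal -0.560 -0.823 0.097
  outer loop
   vertex 0.6 1.2 2.1
   vertex 2.0 0.2 1.7
   vertex 1.8 0.7 4.8
  endloop
 endfacet
 facet normal -0.975 -0.137 0.176
  outer loop
   vertex 0.6 1.2 2.1
   vertex 0.3 4.1 2.7
   vertex 0.2 1.6 0.2
  endloop
 endfacet
 facet normal -0.912 -0.172 0.373
  outer loop
   vertex 0.6 1.2 2.1
   vertex 1.8 0.7 4.8
   vertex 0.3 4.1 2.7
  endloop
 endfacet
 facet normal -0.192 0.453 0.871
  outer loop
   vertex 2.6 2.0 4.3
   vertex 0.3 4.1 2.7
   vertex 1.8 0.7 4.8
  endloop
 endfacet
 facet normal 0.357 0.781 0.513
  outer loop
   vertex 2.6 2.0 4.3
   vertex 4.4 1.9 3.2
   vertex 0.3 4.1 2.7
  endloop
 endfacet
 facet normal 0.522 0.007 0.853
  outer loop
   vertex 2.6 2.0 4.3
   vertex 1.8 0.7 4.8
   vertex 4.4 1.9 3.2
  endloop
 endfacet
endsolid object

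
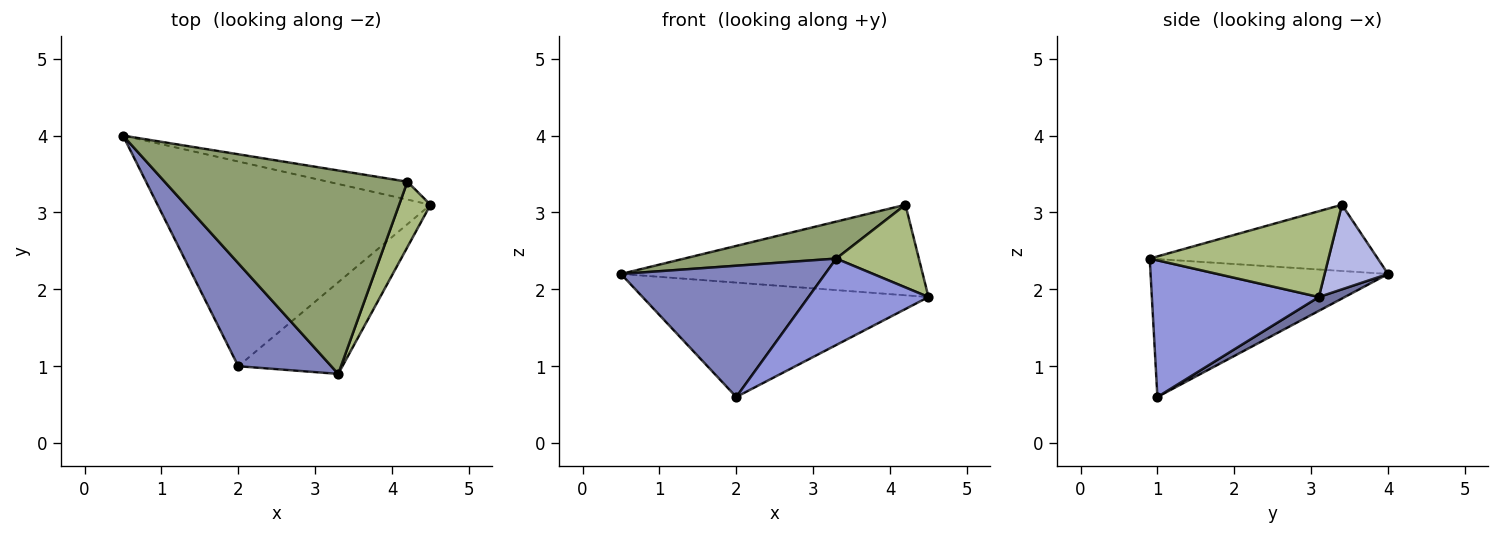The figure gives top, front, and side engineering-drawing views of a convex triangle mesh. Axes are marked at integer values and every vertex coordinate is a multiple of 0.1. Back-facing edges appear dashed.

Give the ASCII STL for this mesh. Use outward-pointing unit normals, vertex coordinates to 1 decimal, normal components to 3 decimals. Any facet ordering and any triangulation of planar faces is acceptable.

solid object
 facet normal 0.044 0.487 -0.872
  outer loop
   vertex 2.0 1.0 0.6
   vertex 0.5 4.0 2.2
   vertex 4.5 3.1 1.9
  endloop
 endfacet
 facet normal -0.675 -0.580 0.455
  outer loop
   vertex 3.3 0.9 2.4
   vertex 0.5 4.0 2.2
   vertex 2.0 1.0 0.6
  endloop
 endfacet
 facet normal 0.691 -0.496 -0.526
  outer loop
   vertex 3.3 0.9 2.4
   vertex 2.0 1.0 0.6
   vertex 4.5 3.1 1.9
  endloop
 endfacet
 facet normal 0.202 0.961 -0.190
  outer loop
   vertex 4.2 3.4 3.1
   vertex 4.5 3.1 1.9
   vertex 0.5 4.0 2.2
  endloop
 endfacet
 facet normal -0.259 -0.173 0.950
  outer loop
   vertex 4.2 3.4 3.1
   vertex 0.5 4.0 2.2
   vertex 3.3 0.9 2.4
  endloop
 endfacet
 facet normal 0.861 -0.398 0.315
  outer loop
   vertex 4.2 3.4 3.1
   vertex 3.3 0.9 2.4
   vertex 4.5 3.1 1.9
  endloop
 endfacet
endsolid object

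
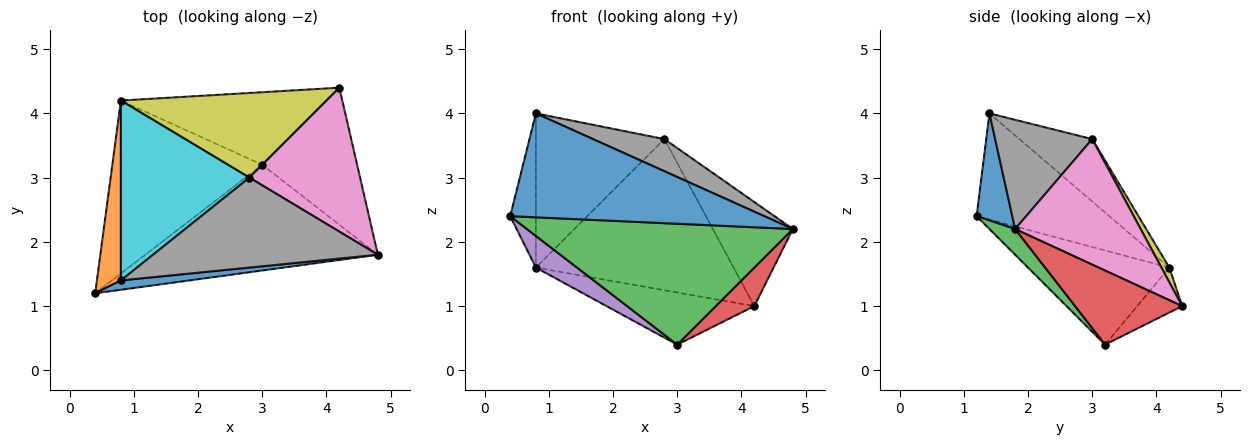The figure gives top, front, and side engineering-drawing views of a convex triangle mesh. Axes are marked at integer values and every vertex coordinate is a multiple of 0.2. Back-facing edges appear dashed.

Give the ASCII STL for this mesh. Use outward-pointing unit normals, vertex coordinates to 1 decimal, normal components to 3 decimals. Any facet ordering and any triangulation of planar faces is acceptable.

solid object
 facet normal 0.139 -0.986 0.089
  outer loop
   vertex 0.8 1.4 4.0
   vertex 0.4 1.2 2.4
   vertex 4.8 1.8 2.2
  endloop
 endfacet
 facet normal -0.959 0.186 0.216
  outer loop
   vertex 0.8 4.2 1.6
   vertex 0.4 1.2 2.4
   vertex 0.8 1.4 4.0
  endloop
 endfacet
 facet normal 0.073 -0.751 -0.657
  outer loop
   vertex 3.0 3.2 0.4
   vertex 4.8 1.8 2.2
   vertex 0.4 1.2 2.4
  endloop
 endfacet
 facet normal 0.601 -0.216 -0.769
  outer loop
   vertex 3.0 3.2 0.4
   vertex 4.2 4.4 1.0
   vertex 4.8 1.8 2.2
  endloop
 endfacet
 facet normal -0.526 -0.153 -0.837
  outer loop
   vertex 3.0 3.2 0.4
   vertex 0.4 1.2 2.4
   vertex 0.8 4.2 1.6
  endloop
 endfacet
 facet normal -0.175 0.575 -0.800
  outer loop
   vertex 3.0 3.2 0.4
   vertex 0.8 4.2 1.6
   vertex 4.2 4.4 1.0
  endloop
 endfacet
 facet normal 0.677 0.432 0.597
  outer loop
   vertex 2.8 3.0 3.6
   vertex 4.8 1.8 2.2
   vertex 4.2 4.4 1.0
  endloop
 endfacet
 facet normal 0.416 -0.306 0.856
  outer loop
   vertex 2.8 3.0 3.6
   vertex 0.8 1.4 4.0
   vertex 4.8 1.8 2.2
  endloop
 endfacet
 facet normal 0.035 0.872 0.488
  outer loop
   vertex 2.8 3.0 3.6
   vertex 4.2 4.4 1.0
   vertex 0.8 4.2 1.6
  endloop
 endfacet
 facet normal -0.346 0.611 0.712
  outer loop
   vertex 2.8 3.0 3.6
   vertex 0.8 4.2 1.6
   vertex 0.8 1.4 4.0
  endloop
 endfacet
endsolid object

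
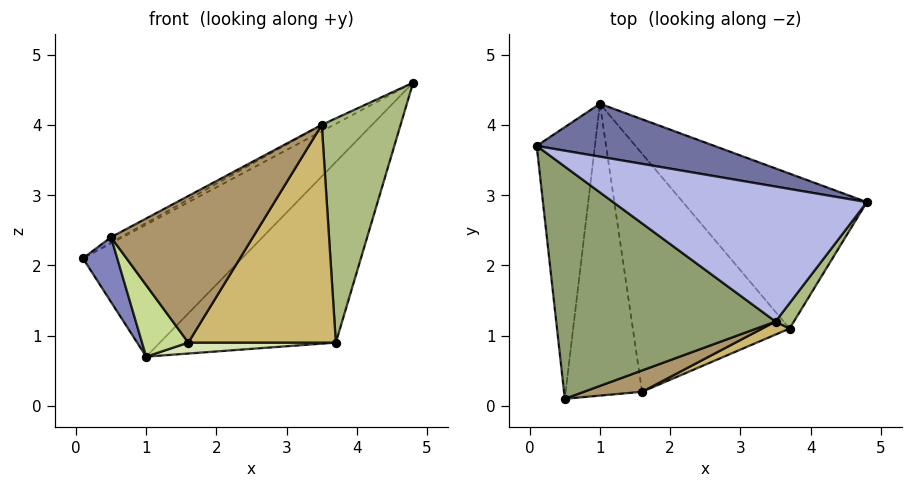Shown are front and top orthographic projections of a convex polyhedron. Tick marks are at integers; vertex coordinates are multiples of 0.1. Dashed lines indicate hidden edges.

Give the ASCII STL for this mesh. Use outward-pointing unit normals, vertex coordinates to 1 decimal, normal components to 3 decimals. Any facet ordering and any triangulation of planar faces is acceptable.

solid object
 facet normal -0.040 0.927 0.372
  outer loop
   vertex 1.0 4.3 0.7
   vertex 0.1 3.7 2.1
   vertex 4.8 2.9 4.6
  endloop
 endfacet
 facet normal -0.805 -0.138 -0.577
  outer loop
   vertex 1.0 4.3 0.7
   vertex 0.5 0.1 2.4
   vertex 0.1 3.7 2.1
  endloop
 endfacet
 facet normal 0.688 0.551 -0.473
  outer loop
   vertex 3.7 1.1 0.9
   vertex 1.0 4.3 0.7
   vertex 4.8 2.9 4.6
  endloop
 endfacet
 facet normal -0.464 0.042 0.885
  outer loop
   vertex 3.5 1.2 4.0
   vertex 4.8 2.9 4.6
   vertex 0.1 3.7 2.1
  endloop
 endfacet
 facet normal -0.476 0.020 0.879
  outer loop
   vertex 3.5 1.2 4.0
   vertex 0.1 3.7 2.1
   vertex 0.5 0.1 2.4
  endloop
 endfacet
 facet normal 0.780 -0.622 0.070
  outer loop
   vertex 3.5 1.2 4.0
   vertex 3.7 1.1 0.9
   vertex 4.8 2.9 4.6
  endloop
 endfacet
 facet normal -0.793 -0.145 -0.591
  outer loop
   vertex 1.6 0.2 0.9
   vertex 0.5 0.1 2.4
   vertex 1.0 4.3 0.7
  endloop
 endfacet
 facet normal 0.020 -0.046 -0.999
  outer loop
   vertex 1.6 0.2 0.9
   vertex 1.0 4.3 0.7
   vertex 3.7 1.1 0.9
  endloop
 endfacet
 facet normal 0.275 -0.951 0.138
  outer loop
   vertex 1.6 0.2 0.9
   vertex 3.5 1.2 4.0
   vertex 0.5 0.1 2.4
  endloop
 endfacet
 facet normal 0.393 -0.918 0.055
  outer loop
   vertex 1.6 0.2 0.9
   vertex 3.7 1.1 0.9
   vertex 3.5 1.2 4.0
  endloop
 endfacet
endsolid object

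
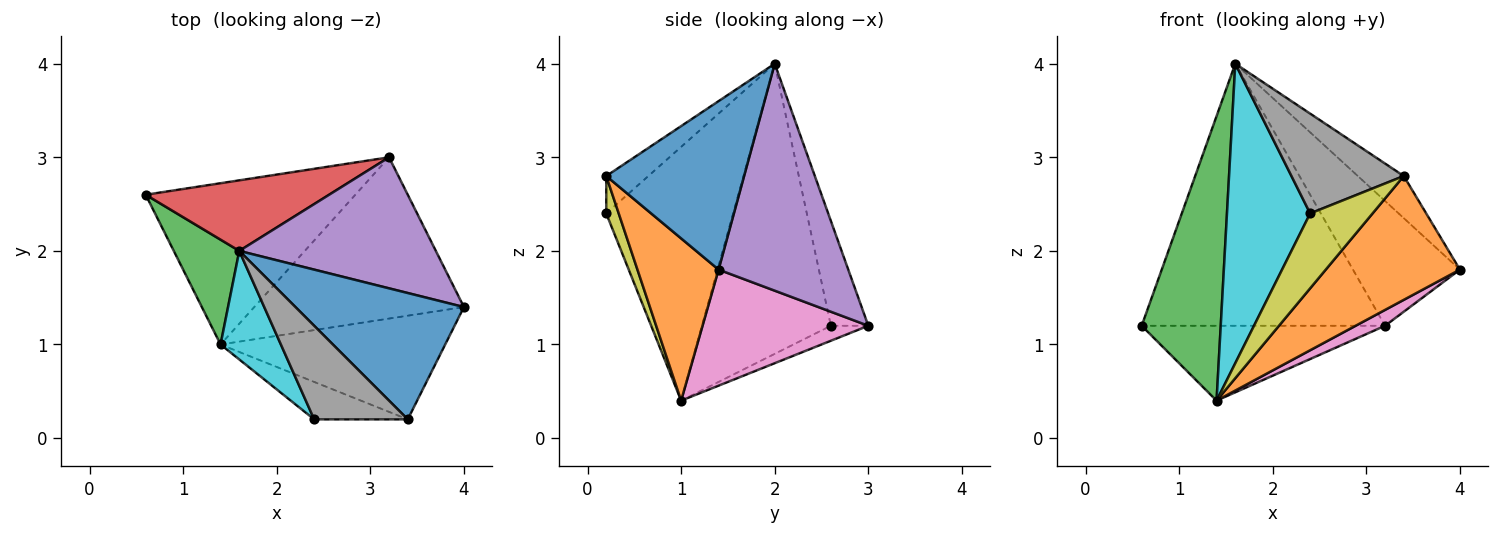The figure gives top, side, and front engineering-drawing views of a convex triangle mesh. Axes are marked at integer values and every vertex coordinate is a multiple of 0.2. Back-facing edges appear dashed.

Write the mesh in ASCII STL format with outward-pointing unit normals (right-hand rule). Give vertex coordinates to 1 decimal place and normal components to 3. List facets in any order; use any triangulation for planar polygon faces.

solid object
 facet normal 0.688 0.229 0.688
  outer loop
   vertex 1.6 2.0 4.0
   vertex 3.4 0.2 2.8
   vertex 4.0 1.4 1.8
  endloop
 endfacet
 facet normal 0.421 -0.696 -0.582
  outer loop
   vertex 1.4 1.0 0.4
   vertex 4.0 1.4 1.8
   vertex 3.4 0.2 2.8
  endloop
 endfacet
 facet normal -0.837 -0.513 0.189
  outer loop
   vertex 1.4 1.0 0.4
   vertex 1.6 2.0 4.0
   vertex 0.6 2.6 1.2
  endloop
 endfacet
 facet normal -0.147 0.955 0.257
  outer loop
   vertex 3.2 3.0 1.2
   vertex 0.6 2.6 1.2
   vertex 1.6 2.0 4.0
  endloop
 endfacet
 facet normal 0.641 0.529 0.556
  outer loop
   vertex 3.2 3.0 1.2
   vertex 1.6 2.0 4.0
   vertex 4.0 1.4 1.8
  endloop
 endfacet
 facet normal -0.065 0.420 -0.905
  outer loop
   vertex 3.2 3.0 1.2
   vertex 1.4 1.0 0.4
   vertex 0.6 2.6 1.2
  endloop
 endfacet
 facet normal 0.483 -0.086 -0.872
  outer loop
   vertex 3.2 3.0 1.2
   vertex 4.0 1.4 1.8
   vertex 1.4 1.0 0.4
  endloop
 endfacet
 facet normal -0.264 -0.704 0.660
  outer loop
   vertex 2.4 0.2 2.4
   vertex 3.4 0.2 2.8
   vertex 1.6 2.0 4.0
  endloop
 endfacet
 facet normal 0.176 -0.880 -0.440
  outer loop
   vertex 2.4 0.2 2.4
   vertex 1.4 1.0 0.4
   vertex 3.4 0.2 2.8
  endloop
 endfacet
 facet normal -0.820 -0.538 0.195
  outer loop
   vertex 2.4 0.2 2.4
   vertex 1.6 2.0 4.0
   vertex 1.4 1.0 0.4
  endloop
 endfacet
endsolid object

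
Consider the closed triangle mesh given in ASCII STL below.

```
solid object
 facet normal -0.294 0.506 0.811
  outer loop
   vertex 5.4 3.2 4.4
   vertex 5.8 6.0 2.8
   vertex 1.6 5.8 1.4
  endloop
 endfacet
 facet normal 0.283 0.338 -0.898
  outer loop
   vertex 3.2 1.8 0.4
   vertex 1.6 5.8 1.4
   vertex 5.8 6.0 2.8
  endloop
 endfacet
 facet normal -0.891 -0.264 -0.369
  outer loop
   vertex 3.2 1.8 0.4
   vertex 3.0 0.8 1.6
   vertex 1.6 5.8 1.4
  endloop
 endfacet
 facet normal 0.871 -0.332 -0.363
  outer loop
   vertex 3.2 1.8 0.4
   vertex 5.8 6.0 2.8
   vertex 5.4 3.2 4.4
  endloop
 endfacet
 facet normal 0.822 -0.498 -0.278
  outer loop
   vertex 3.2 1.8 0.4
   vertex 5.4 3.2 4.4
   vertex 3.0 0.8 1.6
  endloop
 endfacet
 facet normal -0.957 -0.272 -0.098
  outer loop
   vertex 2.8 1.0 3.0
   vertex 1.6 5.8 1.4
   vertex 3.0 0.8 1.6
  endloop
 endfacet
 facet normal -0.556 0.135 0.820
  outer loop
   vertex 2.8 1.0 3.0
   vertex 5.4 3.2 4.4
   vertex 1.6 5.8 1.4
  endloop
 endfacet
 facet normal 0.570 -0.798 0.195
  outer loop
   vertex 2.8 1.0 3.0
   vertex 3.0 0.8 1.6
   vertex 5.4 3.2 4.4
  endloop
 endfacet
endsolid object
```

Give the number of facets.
8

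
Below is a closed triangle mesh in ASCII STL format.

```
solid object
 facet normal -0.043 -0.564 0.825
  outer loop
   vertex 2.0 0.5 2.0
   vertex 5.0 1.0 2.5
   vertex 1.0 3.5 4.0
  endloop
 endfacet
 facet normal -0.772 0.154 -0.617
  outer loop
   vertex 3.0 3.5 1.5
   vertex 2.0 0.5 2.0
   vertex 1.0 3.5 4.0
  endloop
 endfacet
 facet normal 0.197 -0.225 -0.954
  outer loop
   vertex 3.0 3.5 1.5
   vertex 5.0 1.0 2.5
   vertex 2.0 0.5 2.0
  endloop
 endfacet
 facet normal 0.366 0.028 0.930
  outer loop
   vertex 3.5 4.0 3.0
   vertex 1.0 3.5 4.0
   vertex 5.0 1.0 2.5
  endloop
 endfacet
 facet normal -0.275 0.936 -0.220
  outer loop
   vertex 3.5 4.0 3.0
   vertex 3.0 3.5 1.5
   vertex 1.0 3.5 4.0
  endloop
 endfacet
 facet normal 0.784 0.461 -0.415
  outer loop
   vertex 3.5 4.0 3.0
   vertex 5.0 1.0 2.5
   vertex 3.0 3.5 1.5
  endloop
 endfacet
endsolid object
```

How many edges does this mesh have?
9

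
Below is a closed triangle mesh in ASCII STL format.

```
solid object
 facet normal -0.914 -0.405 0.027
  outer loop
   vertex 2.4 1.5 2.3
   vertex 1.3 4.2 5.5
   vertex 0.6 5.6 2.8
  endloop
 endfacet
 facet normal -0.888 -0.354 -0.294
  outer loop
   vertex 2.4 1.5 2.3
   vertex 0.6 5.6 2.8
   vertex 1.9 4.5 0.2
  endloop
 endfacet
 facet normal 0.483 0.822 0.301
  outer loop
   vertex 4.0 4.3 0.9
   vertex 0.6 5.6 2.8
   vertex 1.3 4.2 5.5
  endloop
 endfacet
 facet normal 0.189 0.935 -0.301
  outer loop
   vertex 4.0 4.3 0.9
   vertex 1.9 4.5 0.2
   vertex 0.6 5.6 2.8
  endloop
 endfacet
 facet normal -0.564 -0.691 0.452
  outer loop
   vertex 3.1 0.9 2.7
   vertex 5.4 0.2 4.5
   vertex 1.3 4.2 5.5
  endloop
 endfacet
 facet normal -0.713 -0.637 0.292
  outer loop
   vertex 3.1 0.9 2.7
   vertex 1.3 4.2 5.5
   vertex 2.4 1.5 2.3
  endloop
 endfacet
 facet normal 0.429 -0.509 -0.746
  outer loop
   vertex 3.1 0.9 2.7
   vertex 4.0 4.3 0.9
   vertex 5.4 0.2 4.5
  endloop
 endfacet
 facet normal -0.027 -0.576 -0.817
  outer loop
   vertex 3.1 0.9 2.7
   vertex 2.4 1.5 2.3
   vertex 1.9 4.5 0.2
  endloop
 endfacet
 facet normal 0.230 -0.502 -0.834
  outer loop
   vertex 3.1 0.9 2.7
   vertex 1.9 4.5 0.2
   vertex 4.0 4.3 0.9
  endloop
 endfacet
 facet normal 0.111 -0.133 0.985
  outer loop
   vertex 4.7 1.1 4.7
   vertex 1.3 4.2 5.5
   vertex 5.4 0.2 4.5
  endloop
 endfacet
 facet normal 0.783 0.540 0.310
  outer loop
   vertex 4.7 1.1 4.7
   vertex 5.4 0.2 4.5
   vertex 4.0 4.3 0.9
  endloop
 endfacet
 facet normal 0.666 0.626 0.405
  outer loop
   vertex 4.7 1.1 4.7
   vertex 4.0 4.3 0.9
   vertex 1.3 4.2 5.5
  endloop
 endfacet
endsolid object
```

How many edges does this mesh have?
18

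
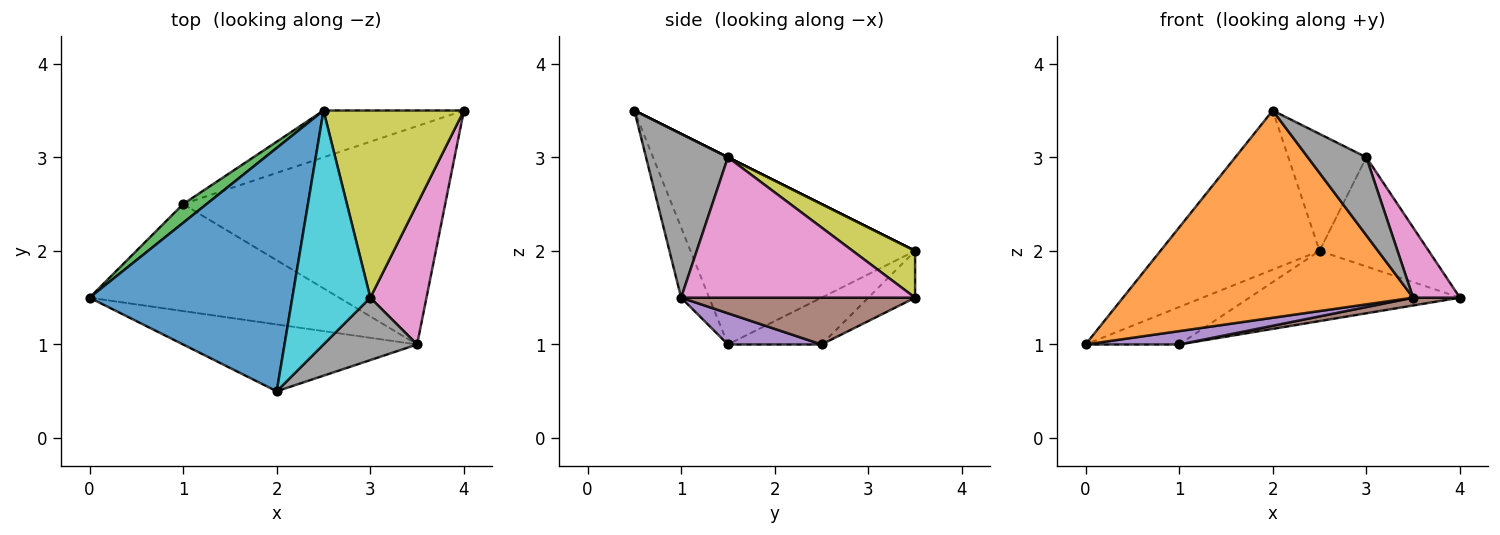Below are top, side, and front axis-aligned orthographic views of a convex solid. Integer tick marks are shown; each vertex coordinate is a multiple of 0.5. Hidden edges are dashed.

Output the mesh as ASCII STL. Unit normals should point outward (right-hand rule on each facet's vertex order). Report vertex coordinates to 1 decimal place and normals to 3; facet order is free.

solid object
 facet normal -0.611 0.433 0.662
  outer loop
   vertex 2.5 3.5 2.0
   vertex 0.0 1.5 1.0
   vertex 2.0 0.5 3.5
  endloop
 endfacet
 facet normal -0.092 -0.948 -0.306
  outer loop
   vertex 3.5 1.0 1.5
   vertex 2.0 0.5 3.5
   vertex 0.0 1.5 1.0
  endloop
 endfacet
 facet normal -0.667 0.667 0.333
  outer loop
   vertex 1.0 2.5 1.0
   vertex 0.0 1.5 1.0
   vertex 2.5 3.5 2.0
  endloop
 endfacet
 facet normal -0.182 0.818 -0.545
  outer loop
   vertex 1.0 2.5 1.0
   vertex 2.5 3.5 2.0
   vertex 4.0 3.5 1.5
  endloop
 endfacet
 facet normal 0.123 -0.123 -0.985
  outer loop
   vertex 1.0 2.5 1.0
   vertex 3.5 1.0 1.5
   vertex 0.0 1.5 1.0
  endloop
 endfacet
 facet normal 0.176 -0.035 -0.984
  outer loop
   vertex 1.0 2.5 1.0
   vertex 4.0 3.5 1.5
   vertex 3.5 1.0 1.5
  endloop
 endfacet
 facet normal 0.913 -0.183 0.365
  outer loop
   vertex 3.0 1.5 3.0
   vertex 3.5 1.0 1.5
   vertex 4.0 3.5 1.5
  endloop
 endfacet
 facet normal 0.738 -0.527 0.422
  outer loop
   vertex 3.0 1.5 3.0
   vertex 2.0 0.5 3.5
   vertex 3.5 1.0 1.5
  endloop
 endfacet
 facet normal 0.277 0.484 0.830
  outer loop
   vertex 3.0 1.5 3.0
   vertex 4.0 3.5 1.5
   vertex 2.5 3.5 2.0
  endloop
 endfacet
 facet normal 0.000 0.447 0.894
  outer loop
   vertex 3.0 1.5 3.0
   vertex 2.5 3.5 2.0
   vertex 2.0 0.5 3.5
  endloop
 endfacet
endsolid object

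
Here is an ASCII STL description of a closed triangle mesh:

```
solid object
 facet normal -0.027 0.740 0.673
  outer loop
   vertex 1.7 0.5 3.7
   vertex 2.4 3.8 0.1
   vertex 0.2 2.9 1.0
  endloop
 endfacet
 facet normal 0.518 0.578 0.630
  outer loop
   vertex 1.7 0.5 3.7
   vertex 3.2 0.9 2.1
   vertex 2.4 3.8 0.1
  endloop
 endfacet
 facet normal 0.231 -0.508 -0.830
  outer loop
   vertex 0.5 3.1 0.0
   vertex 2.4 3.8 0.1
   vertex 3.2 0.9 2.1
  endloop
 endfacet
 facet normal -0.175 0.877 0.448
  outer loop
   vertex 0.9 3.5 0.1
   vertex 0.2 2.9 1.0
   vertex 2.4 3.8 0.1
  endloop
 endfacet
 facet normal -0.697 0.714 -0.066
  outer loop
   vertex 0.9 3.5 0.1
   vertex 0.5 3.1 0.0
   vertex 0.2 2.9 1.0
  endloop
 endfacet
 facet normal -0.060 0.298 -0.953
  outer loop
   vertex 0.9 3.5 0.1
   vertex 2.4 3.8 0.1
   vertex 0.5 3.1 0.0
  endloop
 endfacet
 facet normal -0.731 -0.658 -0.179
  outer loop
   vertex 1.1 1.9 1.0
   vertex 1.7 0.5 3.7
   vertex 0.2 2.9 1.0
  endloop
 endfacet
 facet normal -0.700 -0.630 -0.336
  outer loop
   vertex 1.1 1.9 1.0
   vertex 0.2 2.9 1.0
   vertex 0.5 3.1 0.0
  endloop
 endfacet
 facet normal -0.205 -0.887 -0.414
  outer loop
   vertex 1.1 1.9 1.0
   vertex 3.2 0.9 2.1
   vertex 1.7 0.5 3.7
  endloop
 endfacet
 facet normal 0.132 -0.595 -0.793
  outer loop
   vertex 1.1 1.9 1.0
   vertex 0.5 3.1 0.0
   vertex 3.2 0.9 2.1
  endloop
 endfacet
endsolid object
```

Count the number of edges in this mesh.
15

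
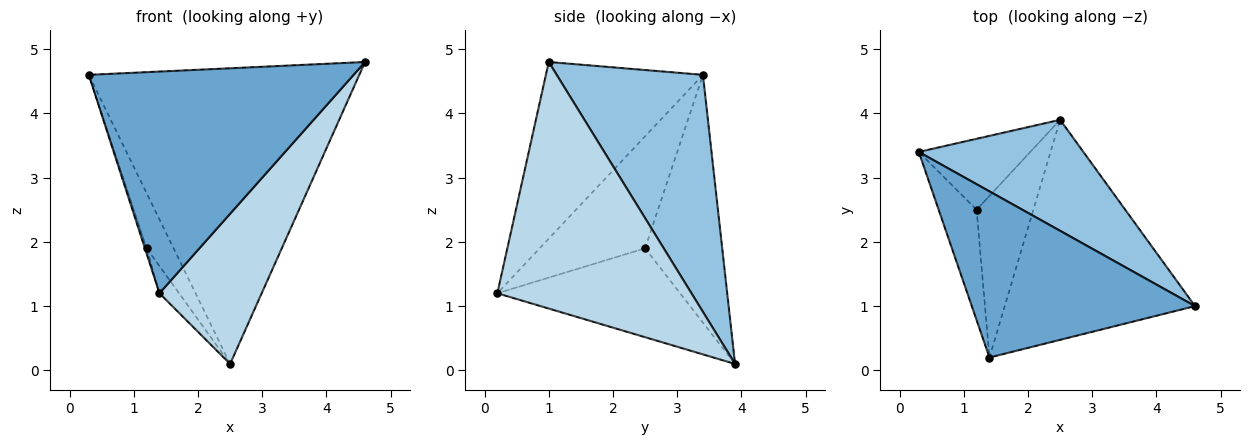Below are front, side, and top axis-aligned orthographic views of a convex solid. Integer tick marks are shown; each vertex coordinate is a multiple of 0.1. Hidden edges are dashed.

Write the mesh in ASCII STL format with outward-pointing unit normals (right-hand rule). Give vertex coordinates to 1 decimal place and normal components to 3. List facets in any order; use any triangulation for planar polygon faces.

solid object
 facet normal -0.429 -0.723 0.542
  outer loop
   vertex 1.4 0.2 1.2
   vertex 4.6 1.0 4.8
   vertex 0.3 3.4 4.6
  endloop
 endfacet
 facet normal 0.452 0.835 0.314
  outer loop
   vertex 2.5 3.9 0.1
   vertex 0.3 3.4 4.6
   vertex 4.6 1.0 4.8
  endloop
 endfacet
 facet normal 0.731 -0.385 -0.564
  outer loop
   vertex 2.5 3.9 0.1
   vertex 4.6 1.0 4.8
   vertex 1.4 0.2 1.2
  endloop
 endfacet
 facet normal -0.947 0.015 -0.321
  outer loop
   vertex 1.2 2.5 1.9
   vertex 1.4 0.2 1.2
   vertex 0.3 3.4 4.6
  endloop
 endfacet
 facet normal -0.869 0.304 -0.391
  outer loop
   vertex 1.2 2.5 1.9
   vertex 0.3 3.4 4.6
   vertex 2.5 3.9 0.1
  endloop
 endfacet
 facet normal -0.839 0.090 -0.536
  outer loop
   vertex 1.2 2.5 1.9
   vertex 2.5 3.9 0.1
   vertex 1.4 0.2 1.2
  endloop
 endfacet
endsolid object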